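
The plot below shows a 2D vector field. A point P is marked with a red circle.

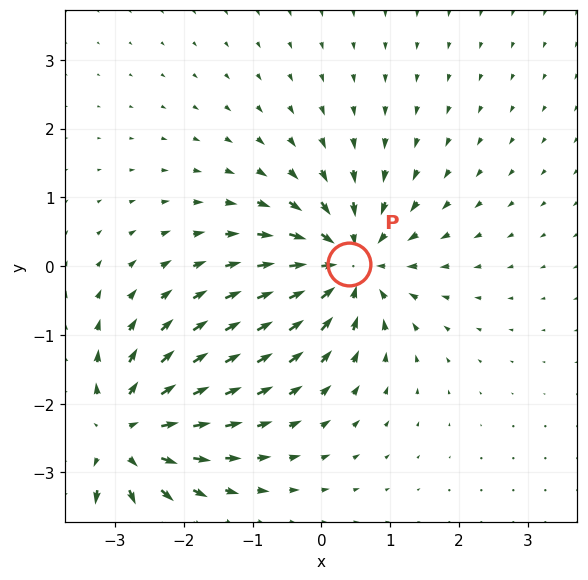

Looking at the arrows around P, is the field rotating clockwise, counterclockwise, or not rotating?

not rotating

Near P at (0.4, 0.0) the arrows show no circulation. The curl there is ≈0.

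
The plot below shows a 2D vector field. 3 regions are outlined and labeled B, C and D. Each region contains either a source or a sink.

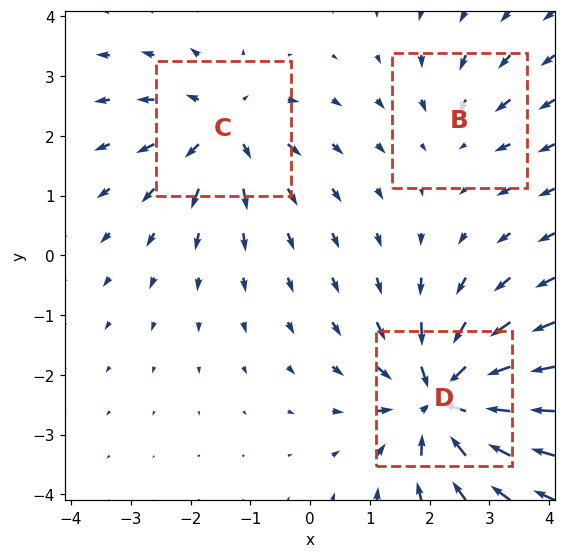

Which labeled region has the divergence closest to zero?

B

Divergence at each region's feature centre — B: about -2, C: about +4, D: about -6. Region B is closest to zero.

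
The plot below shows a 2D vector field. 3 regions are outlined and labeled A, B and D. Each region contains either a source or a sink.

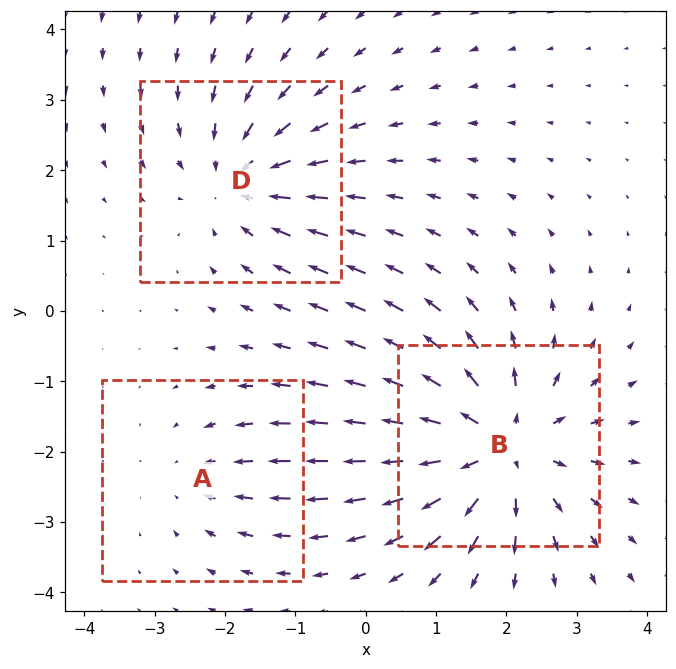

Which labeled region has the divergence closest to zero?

Divergence at each region's feature centre — A: about -2, B: about +4, D: about -3. Region A is closest to zero.

A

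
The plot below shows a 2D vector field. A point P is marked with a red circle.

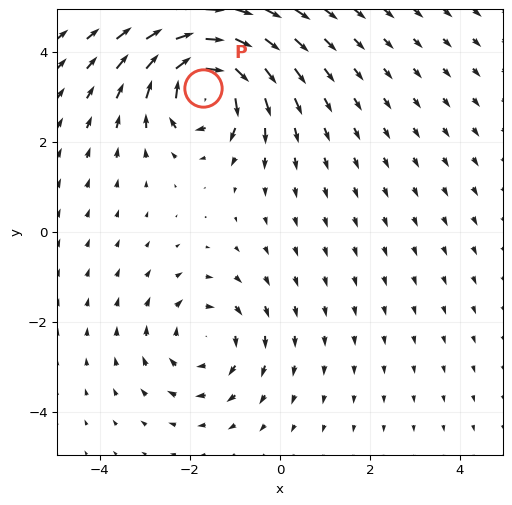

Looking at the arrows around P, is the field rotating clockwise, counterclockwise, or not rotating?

Near P at (-1.7, 3.2) the arrows circulate clockwise. The curl (z-component) there is about -7; negative curl means clockwise rotation.

clockwise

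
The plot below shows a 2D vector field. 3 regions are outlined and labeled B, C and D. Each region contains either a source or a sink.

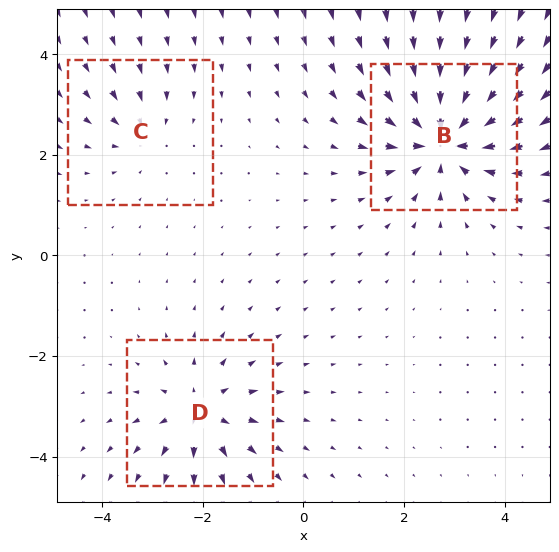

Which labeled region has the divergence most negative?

B

Divergence at each region's feature centre — B: about -6, C: about -2, D: about +4. Region B is most negative.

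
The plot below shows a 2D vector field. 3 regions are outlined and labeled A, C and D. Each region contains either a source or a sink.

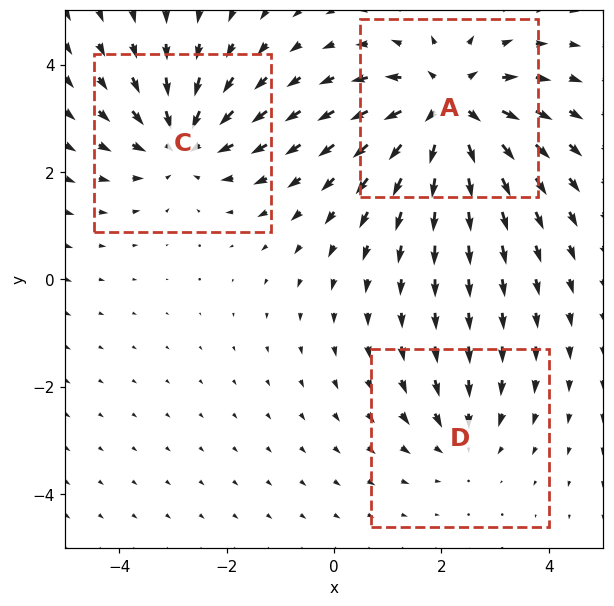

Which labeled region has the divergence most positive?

Divergence at each region's feature centre — A: about +5, C: about -3, D: about -2. Region A is most positive.

A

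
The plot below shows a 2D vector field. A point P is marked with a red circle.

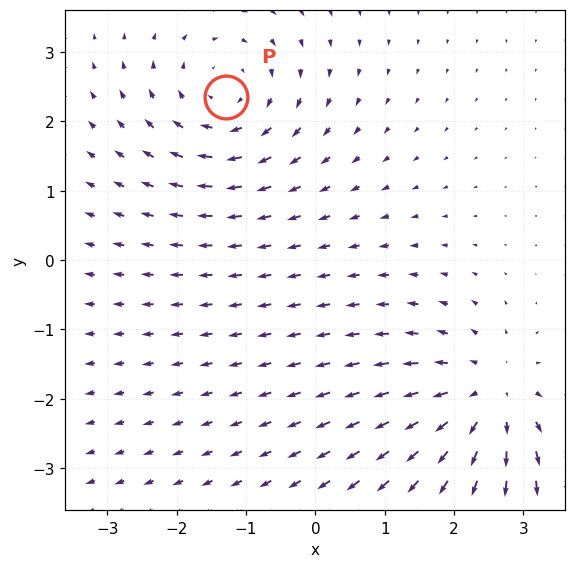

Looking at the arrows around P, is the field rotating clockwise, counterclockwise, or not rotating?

Near P at (-1.3, 2.4) the arrows circulate clockwise. The curl (z-component) there is about -4; negative curl means clockwise rotation.

clockwise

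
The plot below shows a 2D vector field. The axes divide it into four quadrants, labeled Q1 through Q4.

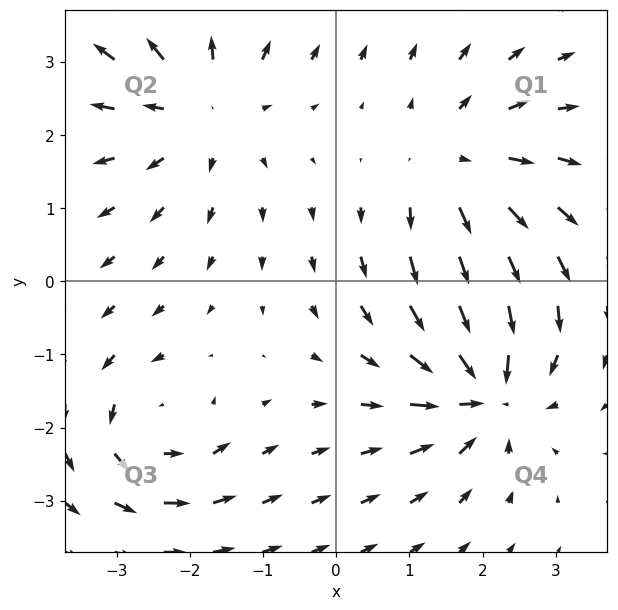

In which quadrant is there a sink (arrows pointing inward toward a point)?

Q4

The sink sits at approximately (2.0, -1.5), which lies in quadrant Q4. The divergence there is about -6, negative as expected for a sink.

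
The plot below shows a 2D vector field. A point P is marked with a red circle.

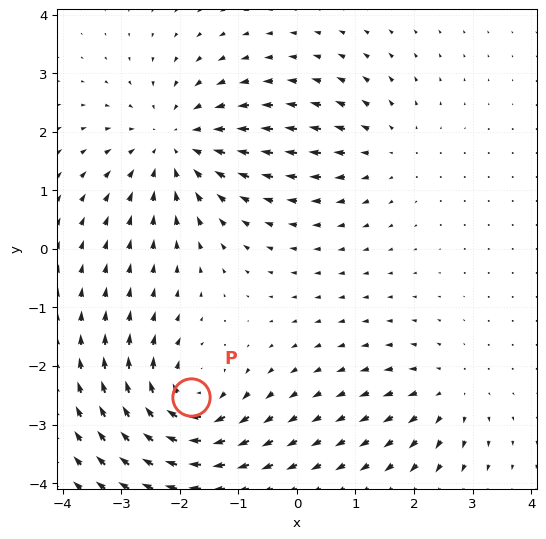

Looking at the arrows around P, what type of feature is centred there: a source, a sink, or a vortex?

vortex

At P (-1.8, -2.5) the arrows circulate clockwise. Divergence ≈0, curl about -6 — near-zero divergence with nonzero curl is a vortex.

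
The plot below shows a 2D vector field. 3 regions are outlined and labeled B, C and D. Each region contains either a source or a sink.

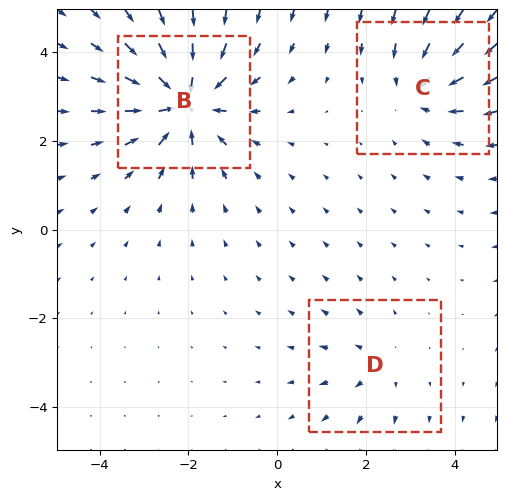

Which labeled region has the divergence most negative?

Divergence at each region's feature centre — B: about -5, C: about -3, D: about +2. Region B is most negative.

B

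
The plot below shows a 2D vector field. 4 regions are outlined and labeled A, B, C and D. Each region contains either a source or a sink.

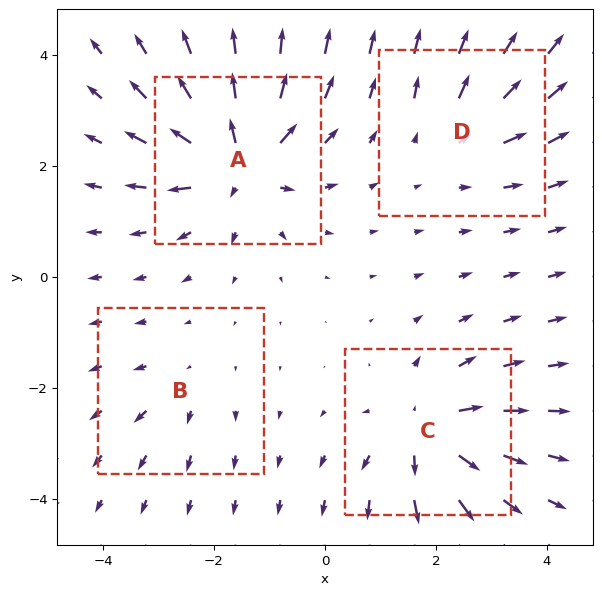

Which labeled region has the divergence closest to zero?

Divergence at each region's feature centre — A: about +8, B: about +2, C: about +6, D: about +4. Region B is closest to zero.

B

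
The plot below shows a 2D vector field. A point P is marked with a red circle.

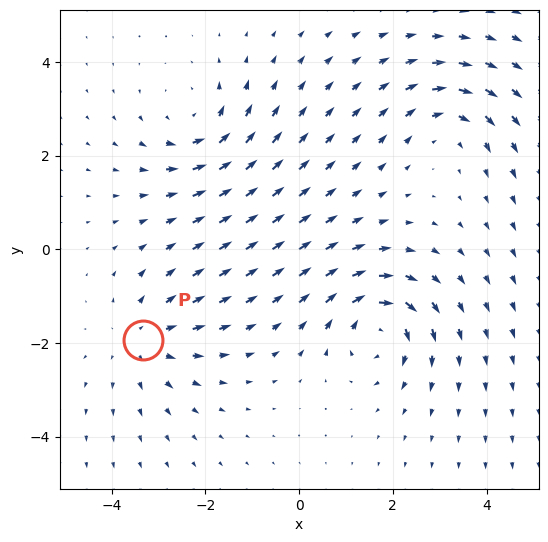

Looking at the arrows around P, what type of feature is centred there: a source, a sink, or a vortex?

At P (-3.3, -1.9) the arrows spread outward. Divergence about +4, curl ≈0 — positive divergence with near-zero curl is a source.

source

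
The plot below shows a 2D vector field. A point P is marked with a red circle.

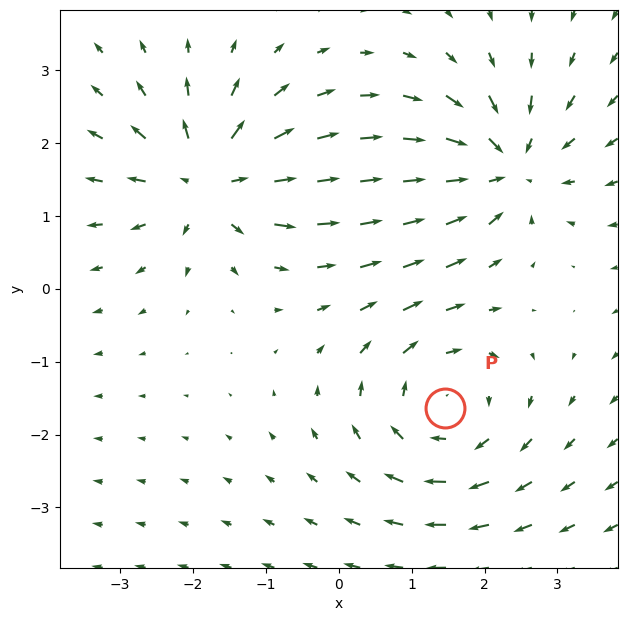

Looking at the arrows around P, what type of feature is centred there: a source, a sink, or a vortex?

vortex

At P (1.5, -1.6) the arrows circulate clockwise. Divergence ≈0, curl about -3 — near-zero divergence with nonzero curl is a vortex.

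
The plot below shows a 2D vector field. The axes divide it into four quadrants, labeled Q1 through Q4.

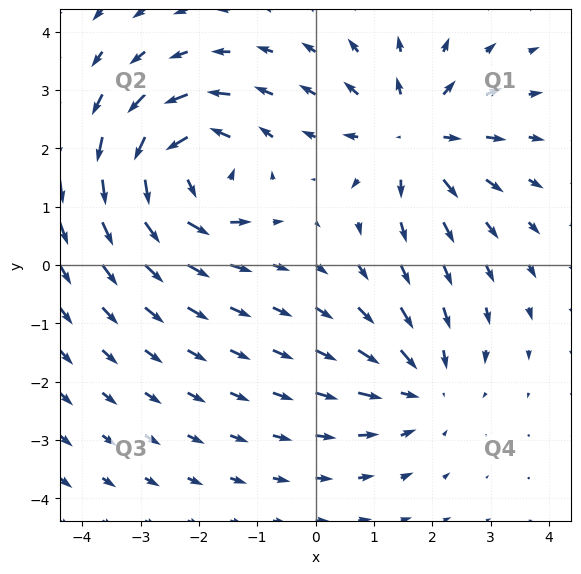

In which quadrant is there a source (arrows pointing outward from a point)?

The source sits at approximately (1.7, 2.2), which lies in quadrant Q1. The divergence there is about +4, positive as expected for a source.

Q1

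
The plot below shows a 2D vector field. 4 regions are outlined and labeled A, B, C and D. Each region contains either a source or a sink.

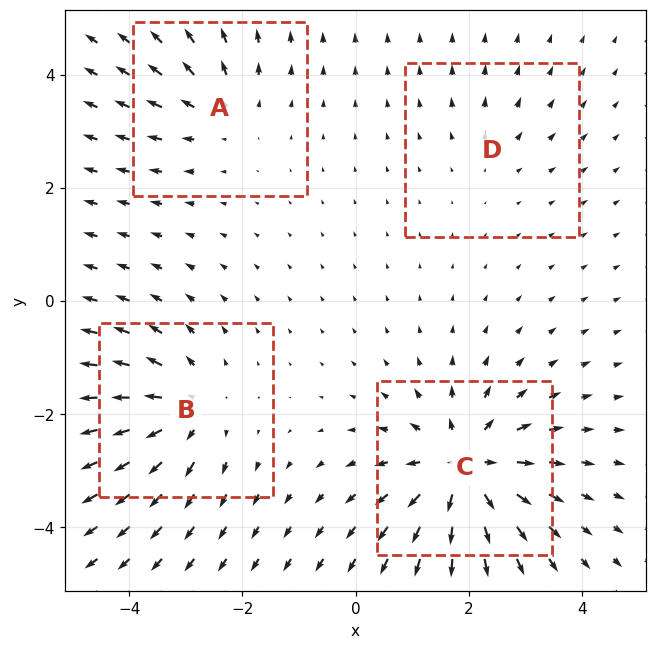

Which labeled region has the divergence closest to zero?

D

Divergence at each region's feature centre — A: about +4, B: about +5, C: about +8, D: about +2. Region D is closest to zero.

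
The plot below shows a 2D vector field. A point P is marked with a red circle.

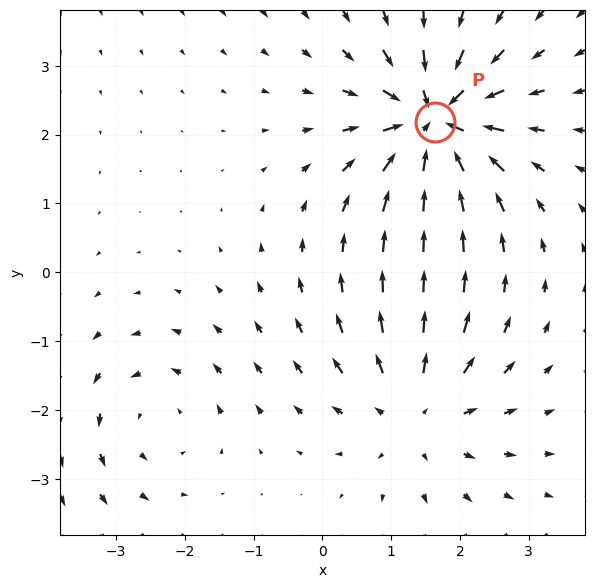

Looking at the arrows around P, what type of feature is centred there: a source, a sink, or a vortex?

sink

At P (1.6, 2.2) the arrows converge inward. Divergence about -7, curl ≈0 — negative divergence with near-zero curl is a sink.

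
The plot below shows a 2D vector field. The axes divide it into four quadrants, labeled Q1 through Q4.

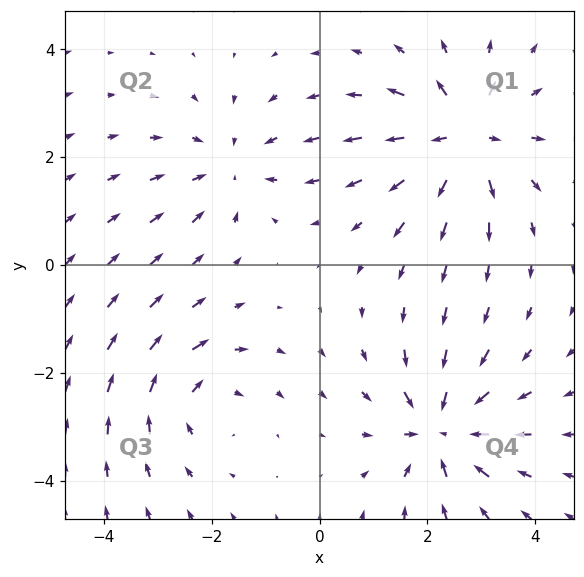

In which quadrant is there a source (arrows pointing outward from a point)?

The source sits at approximately (2.7, 2.4), which lies in quadrant Q1. The divergence there is about +5, positive as expected for a source.

Q1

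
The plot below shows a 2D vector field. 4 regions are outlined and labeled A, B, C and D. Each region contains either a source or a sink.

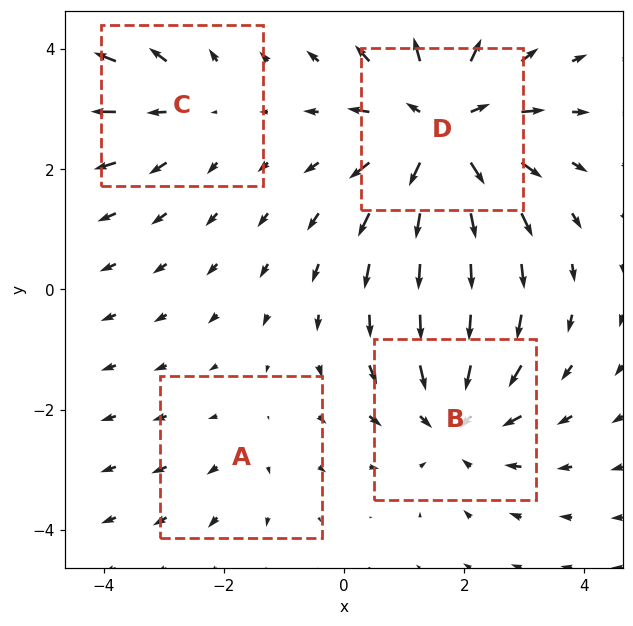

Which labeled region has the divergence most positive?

Divergence at each region's feature centre — A: about +2, B: about -4, C: about +3, D: about +6. Region D is most positive.

D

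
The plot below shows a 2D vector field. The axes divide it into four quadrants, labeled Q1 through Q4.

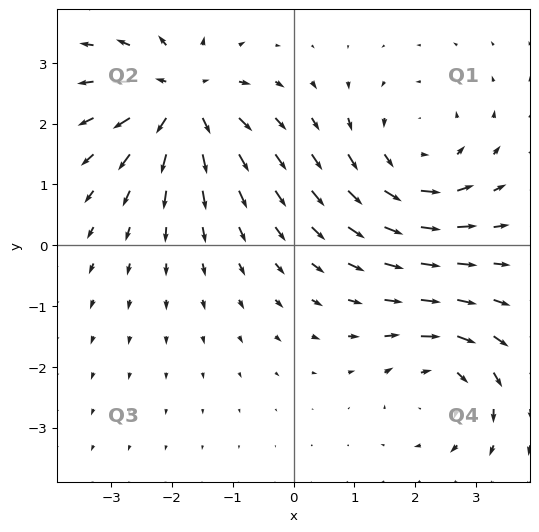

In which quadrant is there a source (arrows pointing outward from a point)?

The source sits at approximately (-1.8, 2.4), which lies in quadrant Q2. The divergence there is about +6, positive as expected for a source.

Q2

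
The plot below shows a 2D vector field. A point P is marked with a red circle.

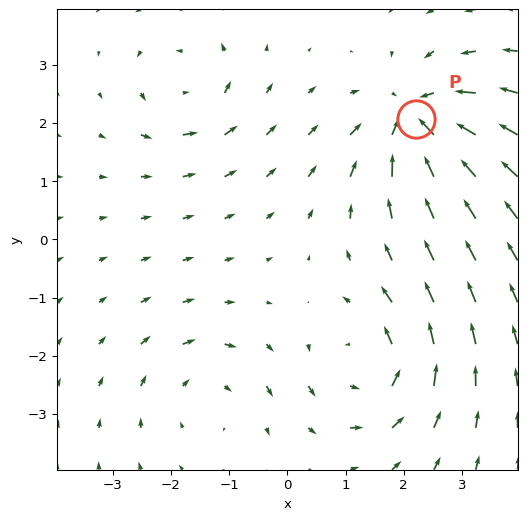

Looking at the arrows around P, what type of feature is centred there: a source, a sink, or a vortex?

At P (2.2, 2.1) the arrows converge inward. Divergence about -6, curl ≈0 — negative divergence with near-zero curl is a sink.

sink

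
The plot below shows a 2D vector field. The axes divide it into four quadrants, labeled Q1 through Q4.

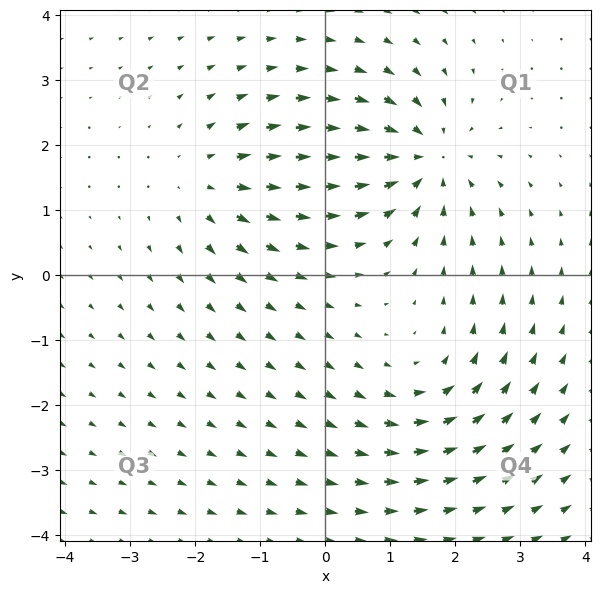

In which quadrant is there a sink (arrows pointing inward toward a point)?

The sink sits at approximately (1.5, 1.8), which lies in quadrant Q1. The divergence there is about -5, negative as expected for a sink.

Q1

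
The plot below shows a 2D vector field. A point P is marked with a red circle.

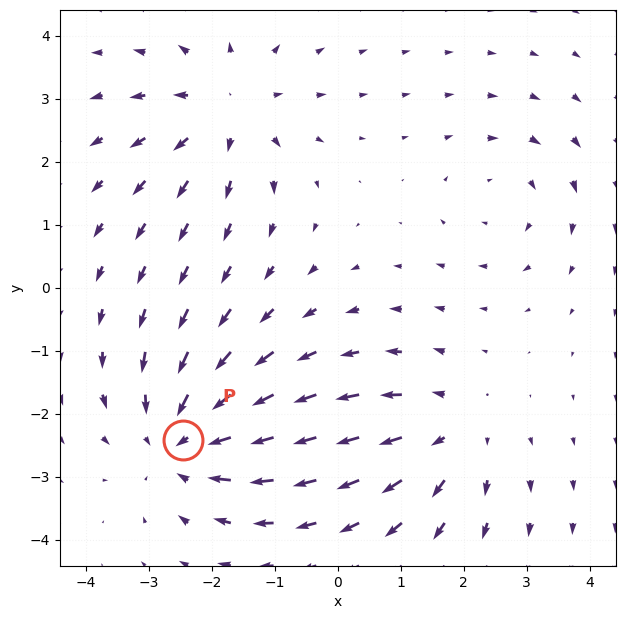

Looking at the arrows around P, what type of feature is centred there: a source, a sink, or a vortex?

At P (-2.5, -2.4) the arrows converge inward. Divergence about -4, curl ≈0 — negative divergence with near-zero curl is a sink.

sink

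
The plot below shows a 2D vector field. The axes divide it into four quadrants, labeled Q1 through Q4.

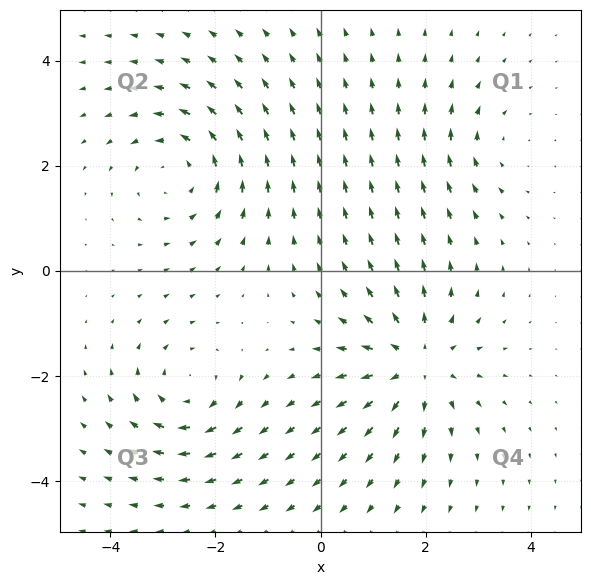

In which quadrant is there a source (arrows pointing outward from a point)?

Q4

The source sits at approximately (1.8, -1.8), which lies in quadrant Q4. The divergence there is about +4, positive as expected for a source.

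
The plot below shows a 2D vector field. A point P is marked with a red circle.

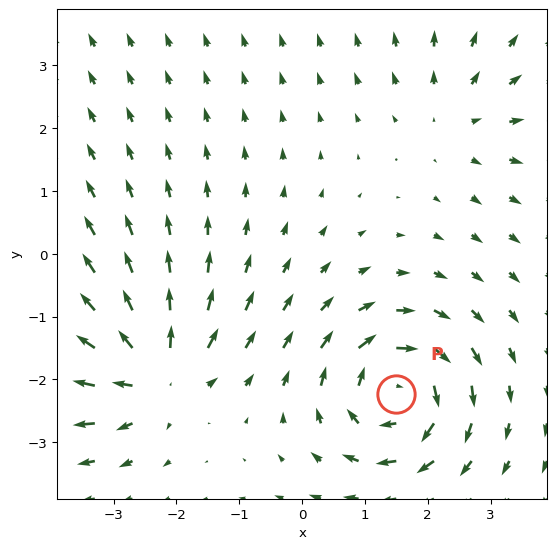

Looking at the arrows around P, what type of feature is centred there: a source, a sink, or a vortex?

At P (1.5, -2.2) the arrows circulate clockwise. Divergence ≈0, curl about -7 — near-zero divergence with nonzero curl is a vortex.

vortex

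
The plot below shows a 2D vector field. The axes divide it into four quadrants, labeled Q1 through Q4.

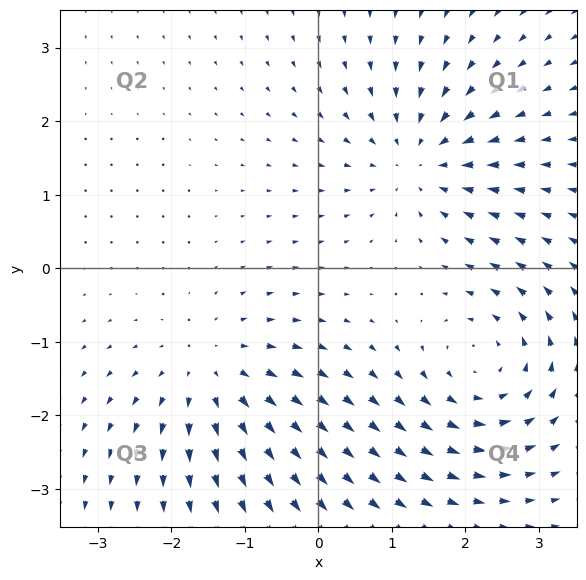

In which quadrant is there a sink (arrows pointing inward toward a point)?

The sink sits at approximately (1.4, 1.5), which lies in quadrant Q1. The divergence there is about -4, negative as expected for a sink.

Q1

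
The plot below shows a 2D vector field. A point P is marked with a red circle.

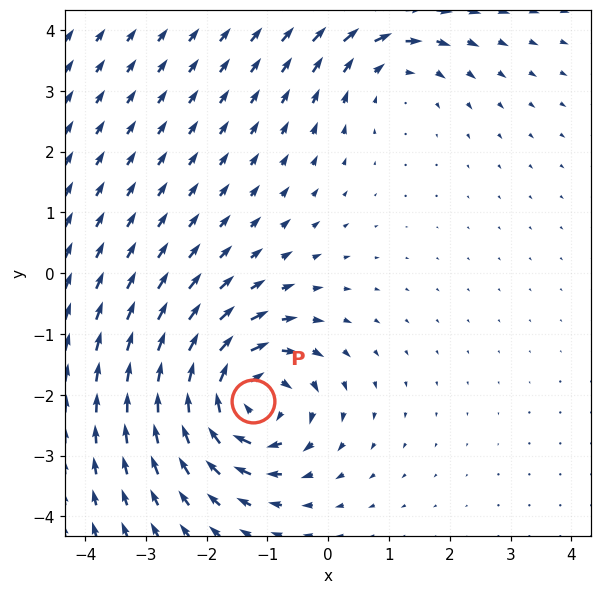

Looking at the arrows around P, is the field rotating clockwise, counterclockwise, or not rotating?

Near P at (-1.2, -2.1) the arrows circulate clockwise. The curl (z-component) there is about -7; negative curl means clockwise rotation.

clockwise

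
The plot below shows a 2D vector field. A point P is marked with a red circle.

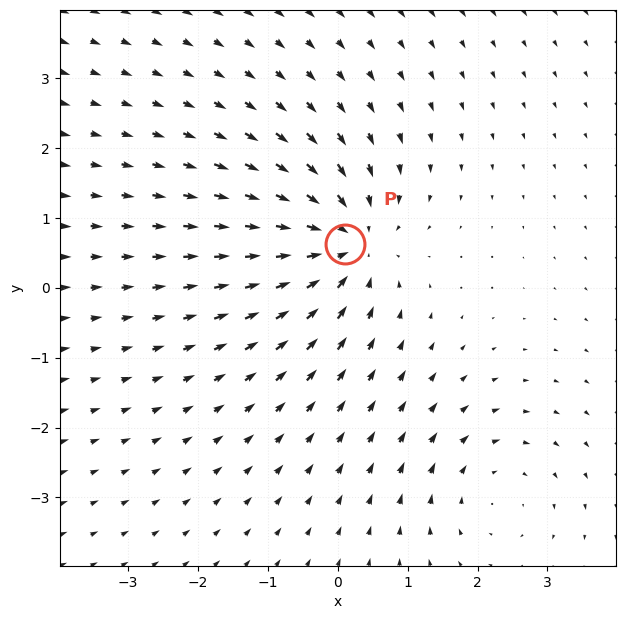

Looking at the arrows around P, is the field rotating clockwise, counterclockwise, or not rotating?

Near P at (0.1, 0.6) the arrows show no circulation. The curl there is ≈0.

not rotating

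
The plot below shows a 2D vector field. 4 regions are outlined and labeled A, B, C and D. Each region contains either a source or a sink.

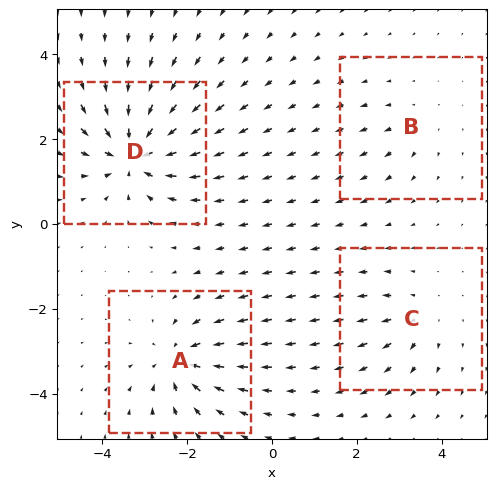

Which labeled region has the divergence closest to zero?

B

Divergence at each region's feature centre — A: about -6, B: about +3, C: about +4, D: about -9. Region B is closest to zero.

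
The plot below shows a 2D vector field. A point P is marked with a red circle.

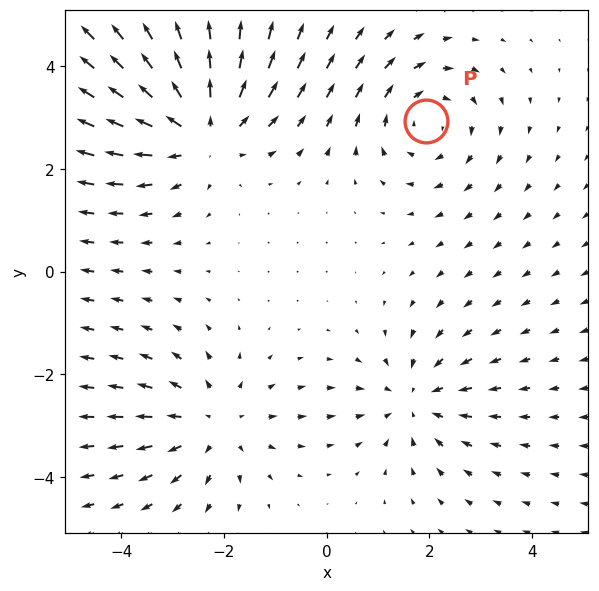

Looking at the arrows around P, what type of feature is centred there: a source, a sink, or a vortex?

vortex

At P (1.9, 2.9) the arrows circulate clockwise. Divergence ≈0, curl about -3 — near-zero divergence with nonzero curl is a vortex.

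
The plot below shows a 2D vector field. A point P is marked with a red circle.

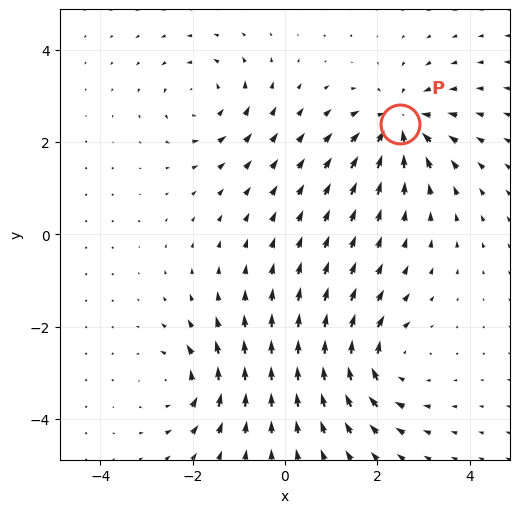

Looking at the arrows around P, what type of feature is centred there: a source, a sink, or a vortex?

sink

At P (2.5, 2.4) the arrows converge inward. Divergence about -6, curl ≈0 — negative divergence with near-zero curl is a sink.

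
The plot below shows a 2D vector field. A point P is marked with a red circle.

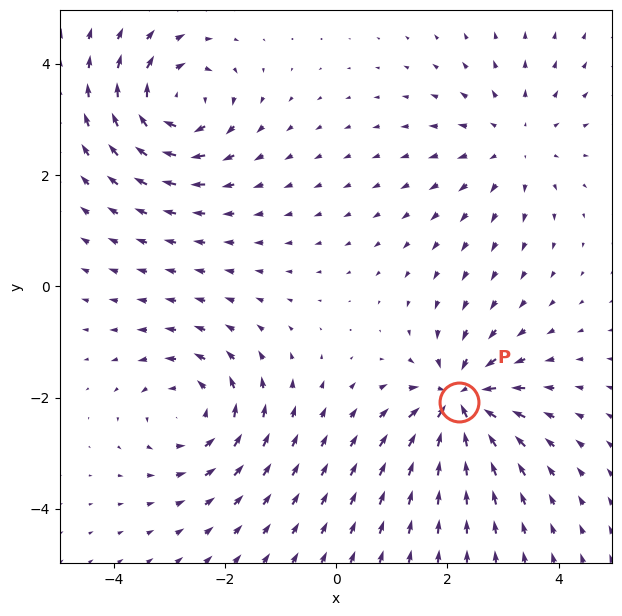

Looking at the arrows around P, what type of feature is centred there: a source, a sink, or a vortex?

At P (2.2, -2.1) the arrows converge inward. Divergence about -7, curl ≈0 — negative divergence with near-zero curl is a sink.

sink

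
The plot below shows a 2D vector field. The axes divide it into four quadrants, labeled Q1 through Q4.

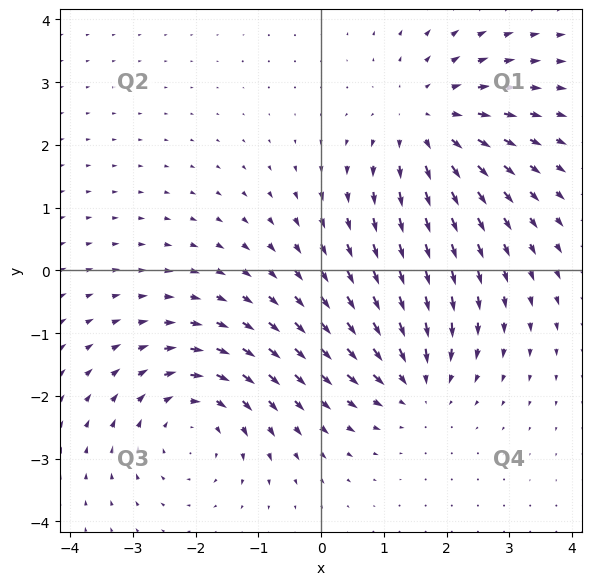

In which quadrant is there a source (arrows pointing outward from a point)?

The source sits at approximately (1.7, 2.4), which lies in quadrant Q1. The divergence there is about +4, positive as expected for a source.

Q1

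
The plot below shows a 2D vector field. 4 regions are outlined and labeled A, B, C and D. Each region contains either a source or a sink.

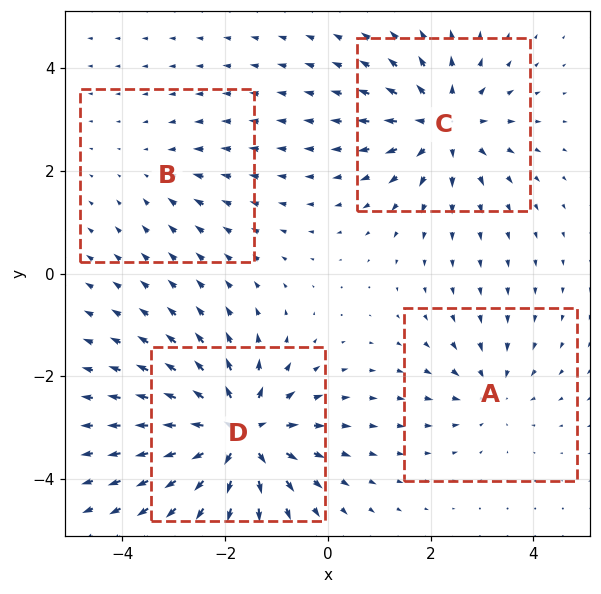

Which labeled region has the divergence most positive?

Divergence at each region's feature centre — A: about -3, B: about -2, C: about +5, D: about +8. Region D is most positive.

D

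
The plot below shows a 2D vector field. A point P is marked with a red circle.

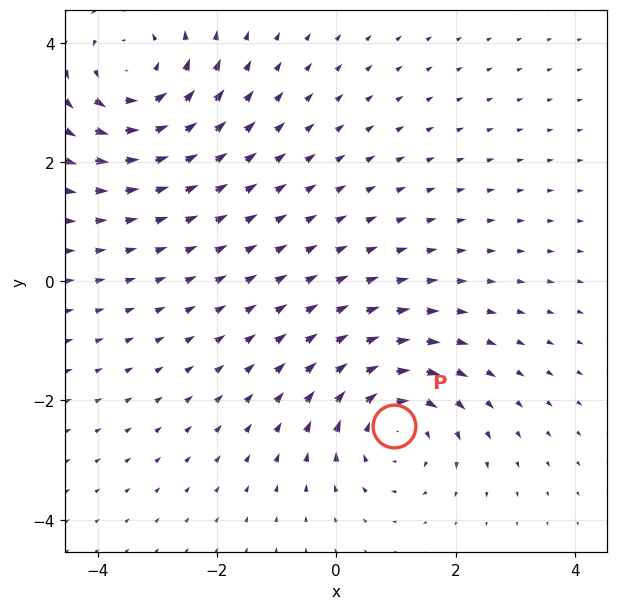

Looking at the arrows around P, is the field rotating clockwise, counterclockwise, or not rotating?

clockwise

Near P at (1.0, -2.4) the arrows circulate clockwise. The curl (z-component) there is about -4; negative curl means clockwise rotation.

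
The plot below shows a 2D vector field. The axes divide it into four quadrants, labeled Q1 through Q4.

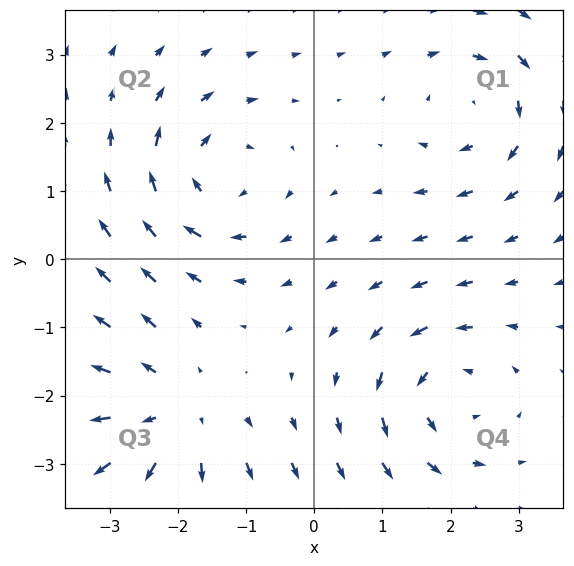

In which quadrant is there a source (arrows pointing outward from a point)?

Q3

The source sits at approximately (-2.1, -2.3), which lies in quadrant Q3. The divergence there is about +3, positive as expected for a source.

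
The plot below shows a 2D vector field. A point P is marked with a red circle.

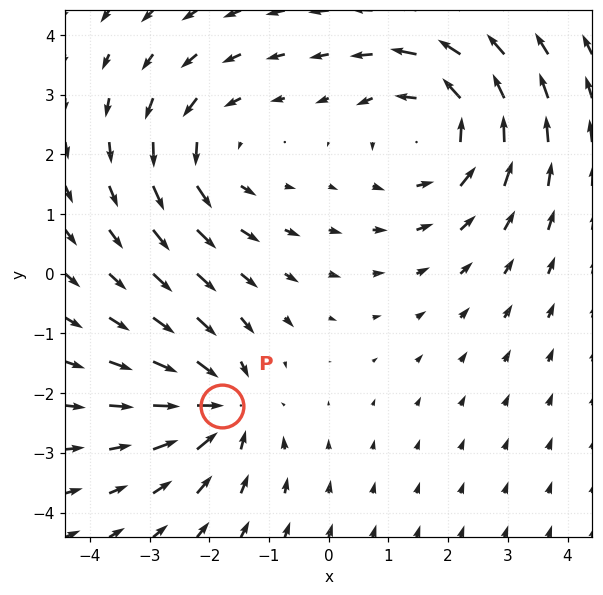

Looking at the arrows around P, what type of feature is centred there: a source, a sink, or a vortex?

At P (-1.8, -2.2) the arrows converge inward. Divergence about -4, curl ≈0 — negative divergence with near-zero curl is a sink.

sink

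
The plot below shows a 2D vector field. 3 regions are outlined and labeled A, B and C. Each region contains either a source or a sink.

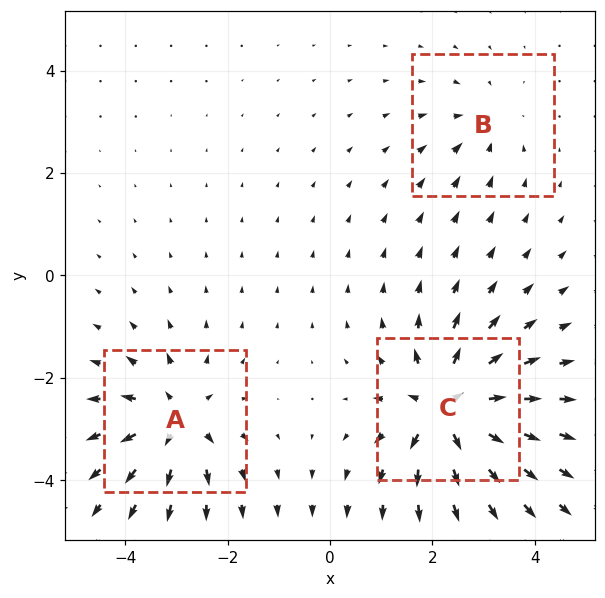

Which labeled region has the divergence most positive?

C

Divergence at each region's feature centre — A: about +4, B: about -2, C: about +6. Region C is most positive.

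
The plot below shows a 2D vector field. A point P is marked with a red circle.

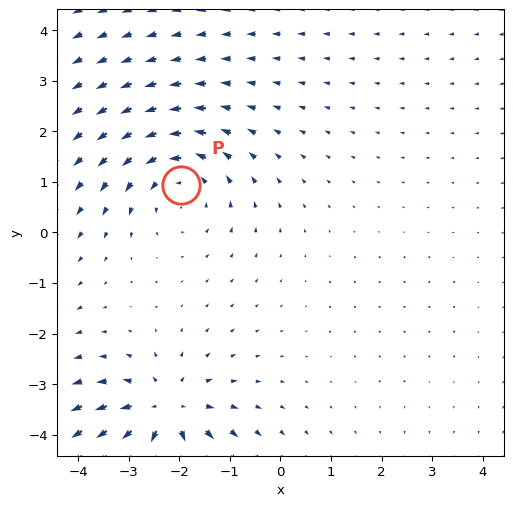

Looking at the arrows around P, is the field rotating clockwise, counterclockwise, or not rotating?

counterclockwise

Near P at (-2.0, 0.9) the arrows circulate counterclockwise. The curl (z-component) there is about +3; positive curl means counterclockwise rotation.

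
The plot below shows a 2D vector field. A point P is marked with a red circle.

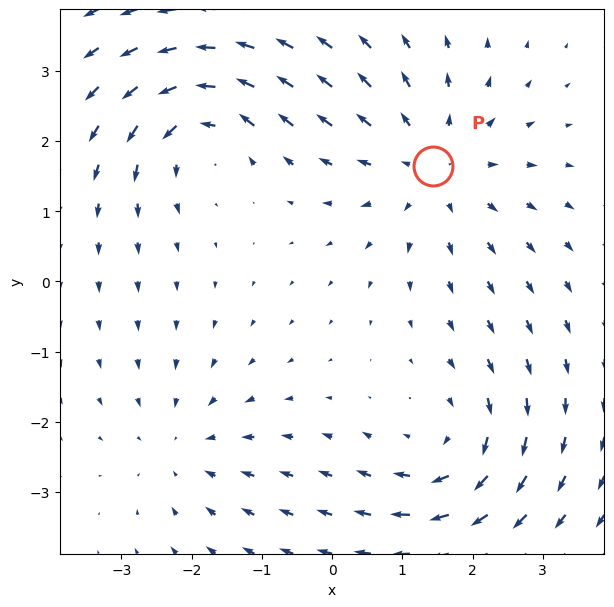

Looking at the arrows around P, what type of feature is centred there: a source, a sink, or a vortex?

source

At P (1.4, 1.6) the arrows spread outward. Divergence about +4, curl ≈0 — positive divergence with near-zero curl is a source.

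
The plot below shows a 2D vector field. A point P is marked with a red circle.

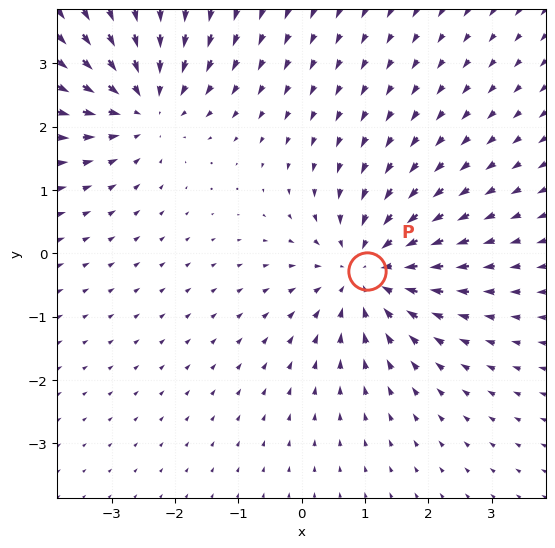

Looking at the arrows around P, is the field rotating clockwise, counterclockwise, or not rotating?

Near P at (1.0, -0.3) the arrows show no circulation. The curl there is ≈0.

not rotating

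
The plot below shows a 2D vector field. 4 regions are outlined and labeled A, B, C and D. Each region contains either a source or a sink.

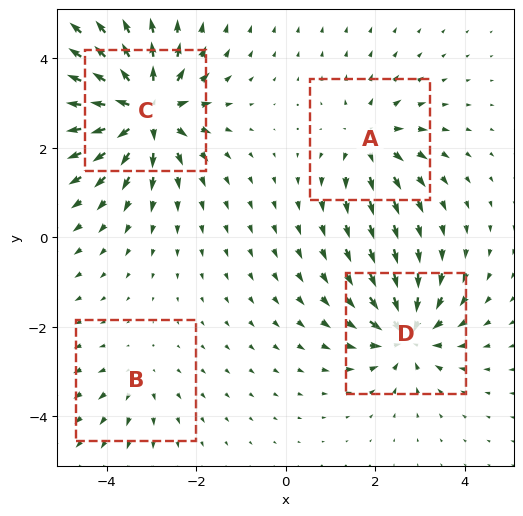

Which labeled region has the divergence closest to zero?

B

Divergence at each region's feature centre — A: about +4, B: about +2, C: about +8, D: about -6. Region B is closest to zero.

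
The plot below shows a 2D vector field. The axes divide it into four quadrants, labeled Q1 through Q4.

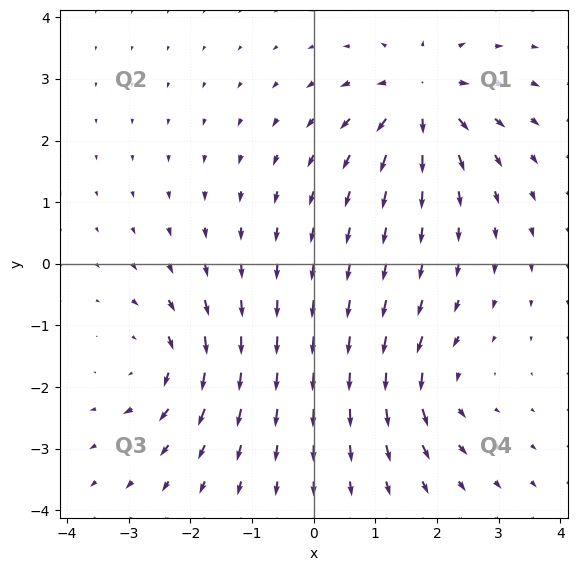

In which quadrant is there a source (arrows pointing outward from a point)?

Q1

The source sits at approximately (1.7, 2.7), which lies in quadrant Q1. The divergence there is about +6, positive as expected for a source.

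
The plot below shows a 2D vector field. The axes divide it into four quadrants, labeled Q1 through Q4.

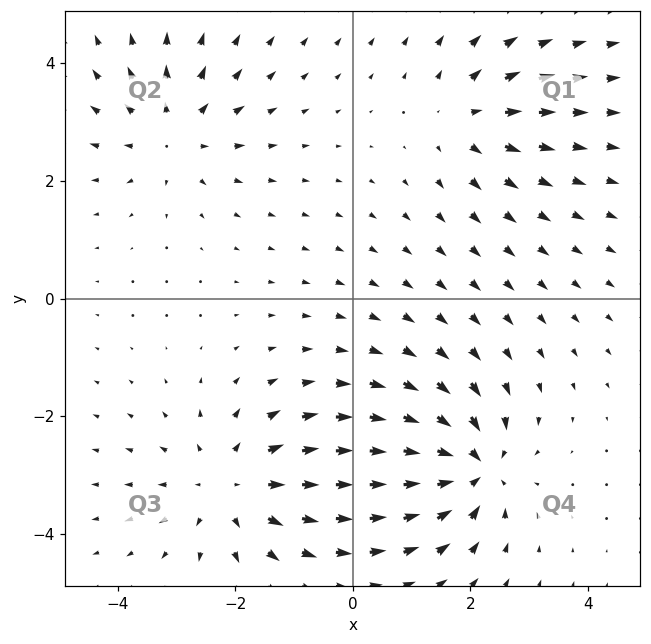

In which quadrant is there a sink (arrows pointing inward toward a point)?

The sink sits at approximately (2.0, -2.9), which lies in quadrant Q4. The divergence there is about -7, negative as expected for a sink.

Q4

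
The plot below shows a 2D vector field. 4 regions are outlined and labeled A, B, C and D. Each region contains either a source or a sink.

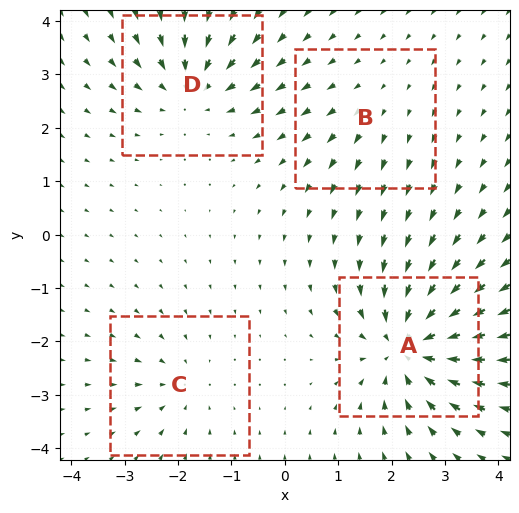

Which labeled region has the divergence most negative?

Divergence at each region's feature centre — A: about -8, B: about +2, C: about -3, D: about -5. Region A is most negative.

A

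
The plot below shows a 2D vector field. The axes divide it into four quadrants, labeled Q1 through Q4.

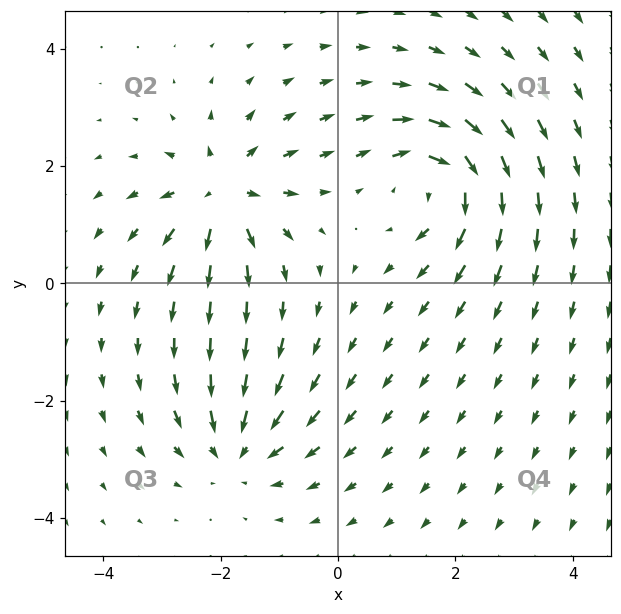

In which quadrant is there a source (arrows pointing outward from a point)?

Q2

The source sits at approximately (-2.0, 1.5), which lies in quadrant Q2. The divergence there is about +5, positive as expected for a source.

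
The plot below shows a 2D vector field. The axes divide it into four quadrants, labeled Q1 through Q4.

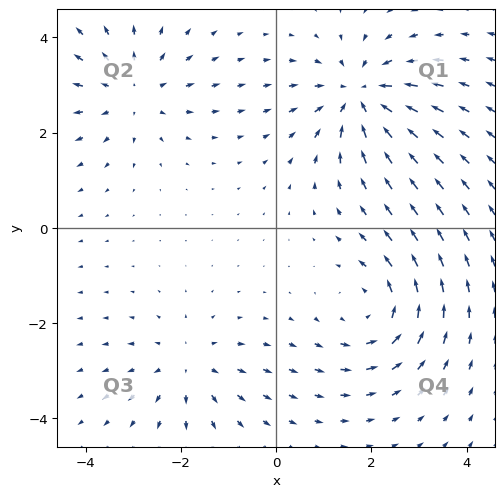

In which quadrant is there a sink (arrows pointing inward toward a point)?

The sink sits at approximately (1.8, 2.8), which lies in quadrant Q1. The divergence there is about -5, negative as expected for a sink.

Q1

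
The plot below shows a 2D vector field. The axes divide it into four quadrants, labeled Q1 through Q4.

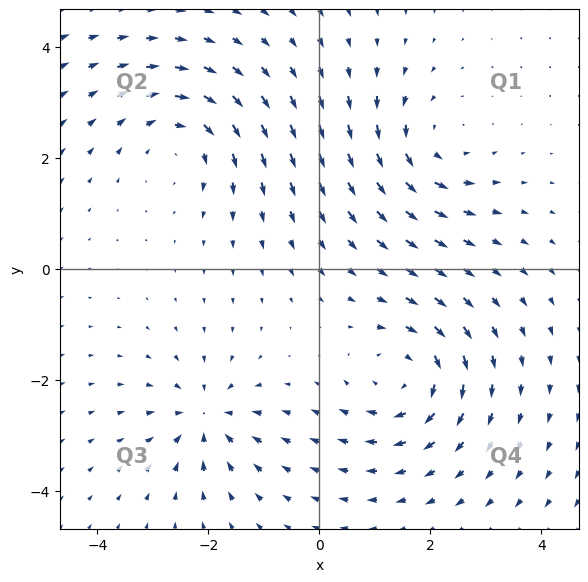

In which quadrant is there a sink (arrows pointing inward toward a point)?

The sink sits at approximately (-2.0, -2.7), which lies in quadrant Q3. The divergence there is about -5, negative as expected for a sink.

Q3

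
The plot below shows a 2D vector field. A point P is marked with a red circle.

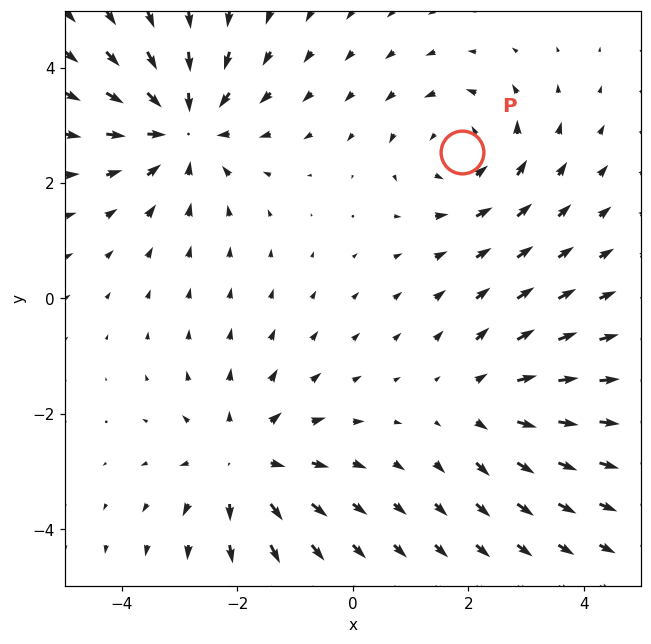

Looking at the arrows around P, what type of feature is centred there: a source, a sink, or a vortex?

At P (1.9, 2.5) the arrows circulate counterclockwise. Divergence ≈0, curl about +4 — near-zero divergence with nonzero curl is a vortex.

vortex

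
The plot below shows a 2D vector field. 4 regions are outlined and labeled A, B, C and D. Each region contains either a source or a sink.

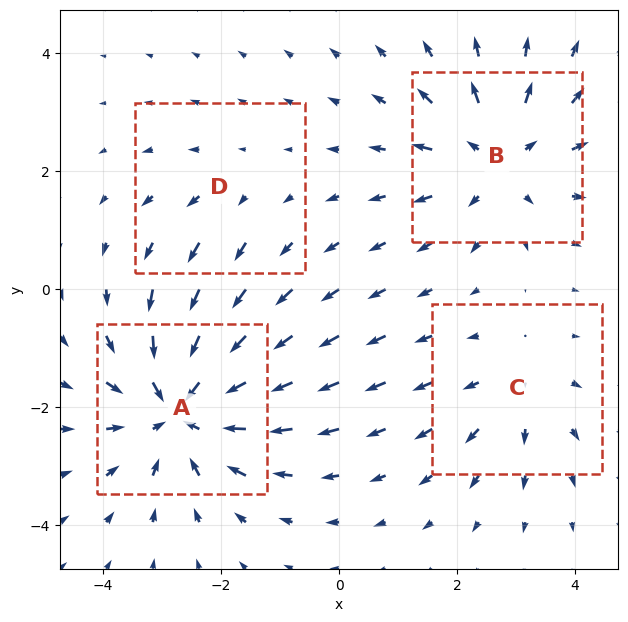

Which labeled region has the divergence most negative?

Divergence at each region's feature centre — A: about -6, B: about +5, C: about +3, D: about +2. Region A is most negative.

A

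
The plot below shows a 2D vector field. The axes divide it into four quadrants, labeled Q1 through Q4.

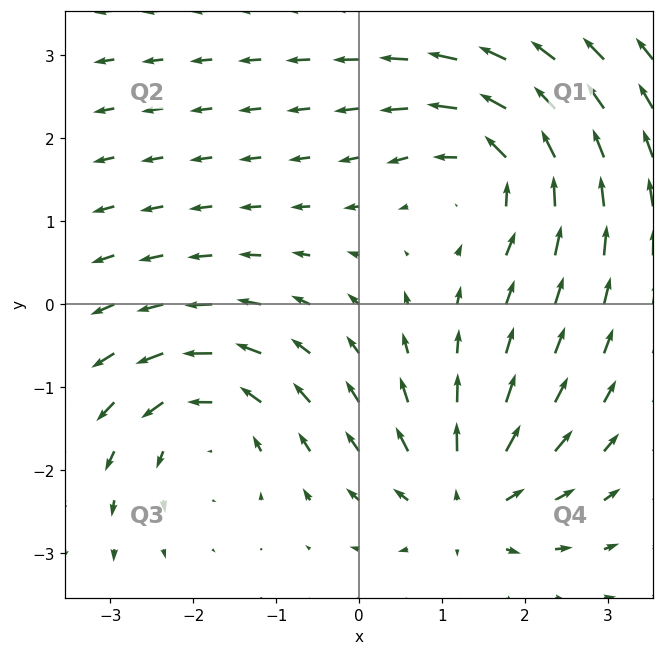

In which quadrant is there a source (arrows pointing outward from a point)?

Q4

The source sits at approximately (1.3, -2.4), which lies in quadrant Q4. The divergence there is about +5, positive as expected for a source.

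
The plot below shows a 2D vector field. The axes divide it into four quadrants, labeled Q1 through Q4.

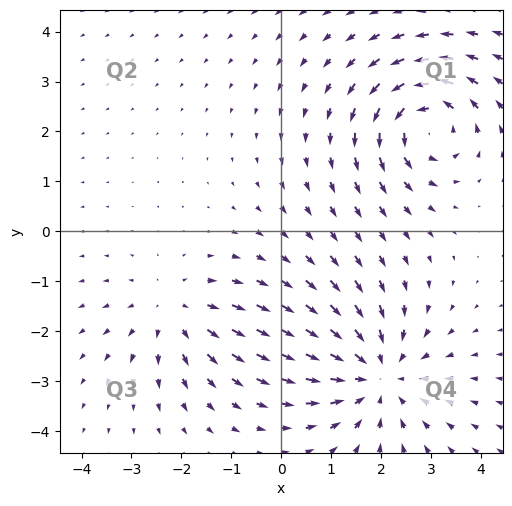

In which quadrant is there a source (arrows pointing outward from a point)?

The source sits at approximately (-2.1, -1.6), which lies in quadrant Q3. The divergence there is about +3, positive as expected for a source.

Q3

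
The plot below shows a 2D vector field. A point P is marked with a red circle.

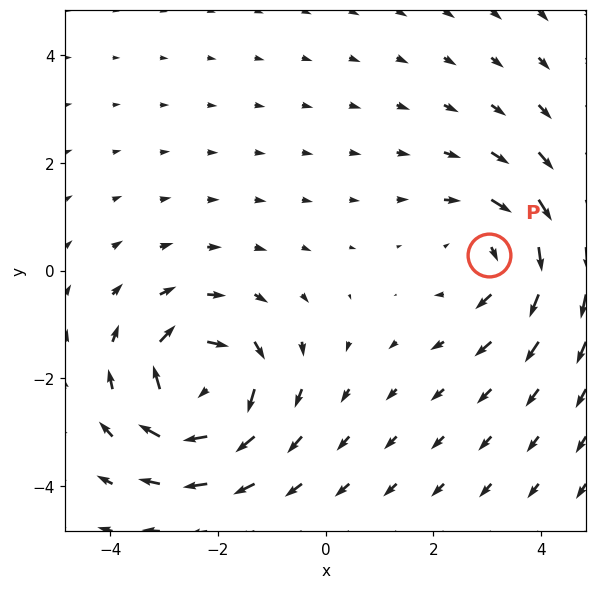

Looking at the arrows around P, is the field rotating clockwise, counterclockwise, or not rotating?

clockwise

Near P at (3.0, 0.3) the arrows circulate clockwise. The curl (z-component) there is about -3; negative curl means clockwise rotation.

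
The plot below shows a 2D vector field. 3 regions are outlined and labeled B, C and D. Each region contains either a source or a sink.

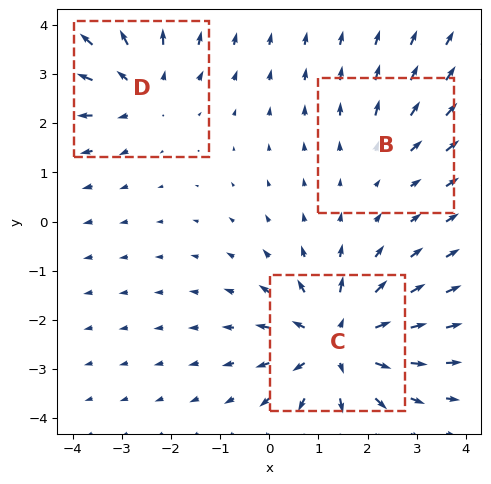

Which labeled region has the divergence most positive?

C

Divergence at each region's feature centre — B: about +2, C: about +5, D: about +3. Region C is most positive.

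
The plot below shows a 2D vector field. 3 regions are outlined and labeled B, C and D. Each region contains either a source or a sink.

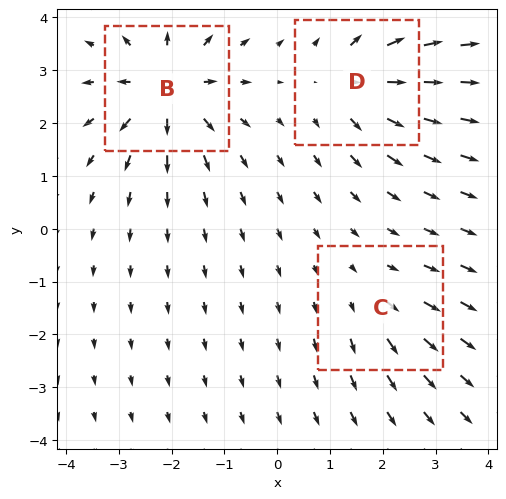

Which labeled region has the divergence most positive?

B

Divergence at each region's feature centre — B: about +6, C: about +2, D: about +4. Region B is most positive.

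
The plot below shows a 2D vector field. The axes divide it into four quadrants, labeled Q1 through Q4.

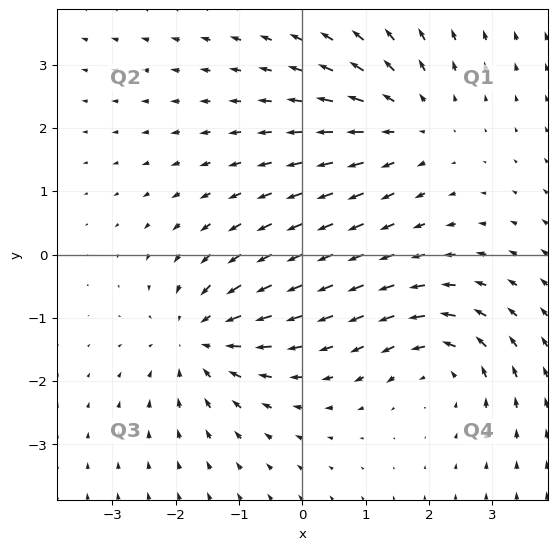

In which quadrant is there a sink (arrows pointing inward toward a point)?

The sink sits at approximately (-1.6, -1.3), which lies in quadrant Q3. The divergence there is about -4, negative as expected for a sink.

Q3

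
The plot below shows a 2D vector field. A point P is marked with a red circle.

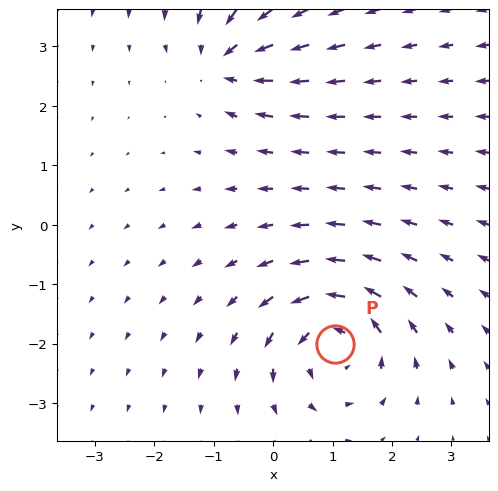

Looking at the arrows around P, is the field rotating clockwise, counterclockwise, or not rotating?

counterclockwise

Near P at (1.0, -2.0) the arrows circulate counterclockwise. The curl (z-component) there is about +6; positive curl means counterclockwise rotation.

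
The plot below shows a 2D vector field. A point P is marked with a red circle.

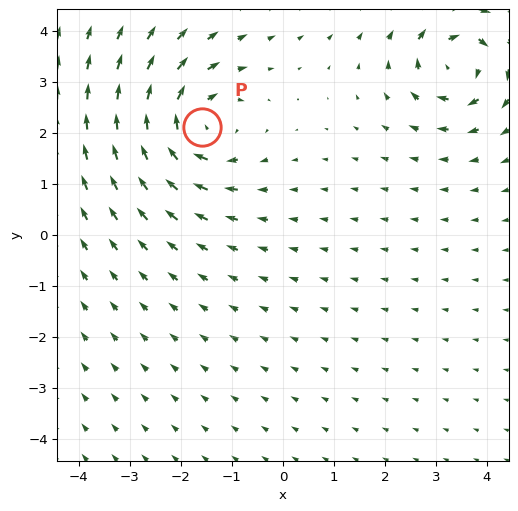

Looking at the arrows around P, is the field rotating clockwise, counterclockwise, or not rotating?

Near P at (-1.6, 2.1) the arrows circulate clockwise. The curl (z-component) there is about -4; negative curl means clockwise rotation.

clockwise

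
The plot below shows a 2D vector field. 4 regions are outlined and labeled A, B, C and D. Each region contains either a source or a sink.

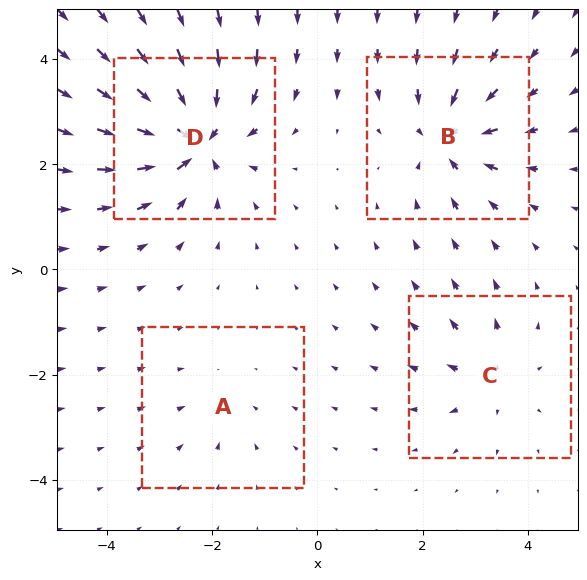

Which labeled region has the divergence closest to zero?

Divergence at each region's feature centre — A: about -2, B: about -6, C: about +4, D: about -8. Region A is closest to zero.

A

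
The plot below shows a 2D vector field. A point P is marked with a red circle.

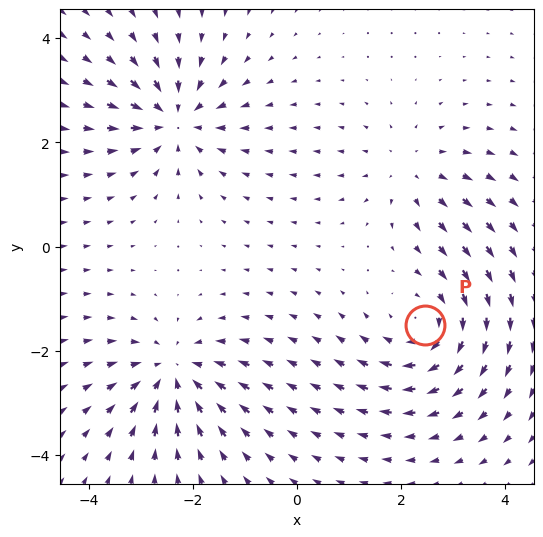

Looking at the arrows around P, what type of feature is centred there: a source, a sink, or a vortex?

At P (2.5, -1.5) the arrows circulate clockwise. Divergence ≈0, curl about -4 — near-zero divergence with nonzero curl is a vortex.

vortex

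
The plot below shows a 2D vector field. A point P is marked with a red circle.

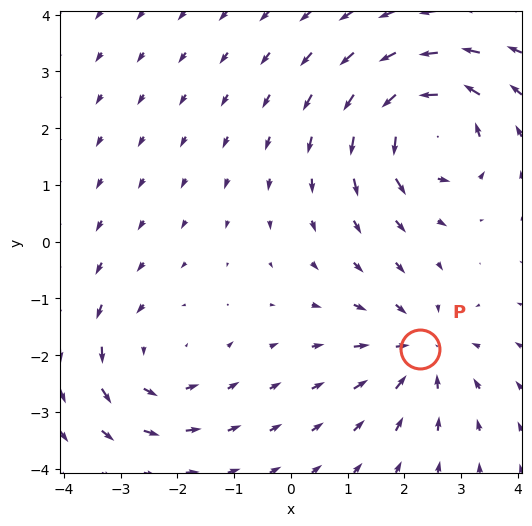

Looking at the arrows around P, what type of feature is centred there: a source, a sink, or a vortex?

sink

At P (2.3, -1.9) the arrows converge inward. Divergence about -4, curl ≈0 — negative divergence with near-zero curl is a sink.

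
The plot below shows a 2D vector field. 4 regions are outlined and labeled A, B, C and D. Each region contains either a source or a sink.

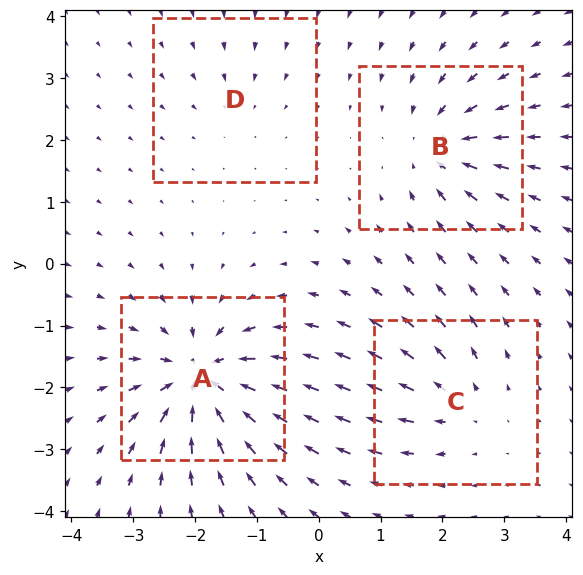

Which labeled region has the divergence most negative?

A

Divergence at each region's feature centre — A: about -9, B: about -6, C: about +4, D: about -2. Region A is most negative.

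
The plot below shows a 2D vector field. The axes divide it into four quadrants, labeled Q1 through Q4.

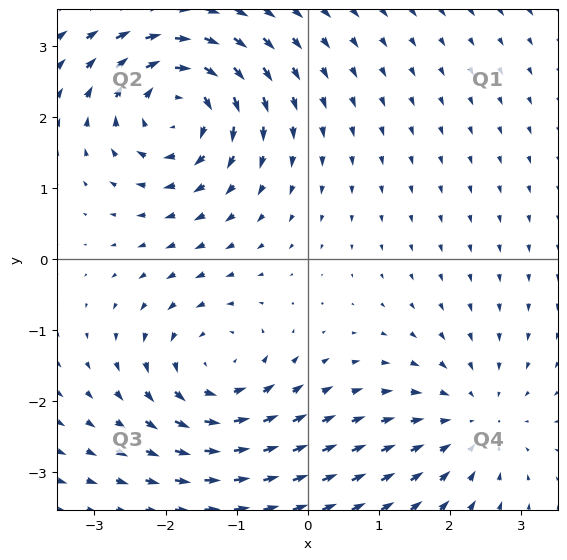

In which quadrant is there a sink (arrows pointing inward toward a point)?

Q4

The sink sits at approximately (2.3, -2.3), which lies in quadrant Q4. The divergence there is about -3, negative as expected for a sink.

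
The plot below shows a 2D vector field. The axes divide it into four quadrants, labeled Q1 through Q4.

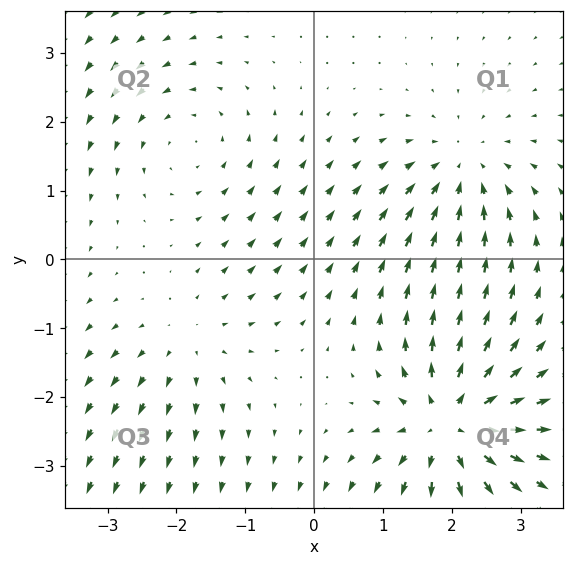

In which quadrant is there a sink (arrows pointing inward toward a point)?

The sink sits at approximately (2.2, 1.3), which lies in quadrant Q1. The divergence there is about -4, negative as expected for a sink.

Q1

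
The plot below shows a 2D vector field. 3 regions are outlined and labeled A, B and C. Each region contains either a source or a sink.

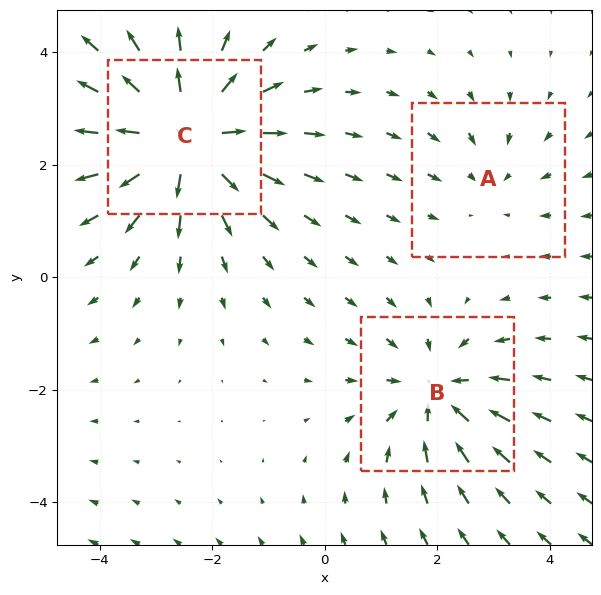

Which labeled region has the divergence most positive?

Divergence at each region's feature centre — A: about -2, B: about -3, C: about +5. Region C is most positive.

C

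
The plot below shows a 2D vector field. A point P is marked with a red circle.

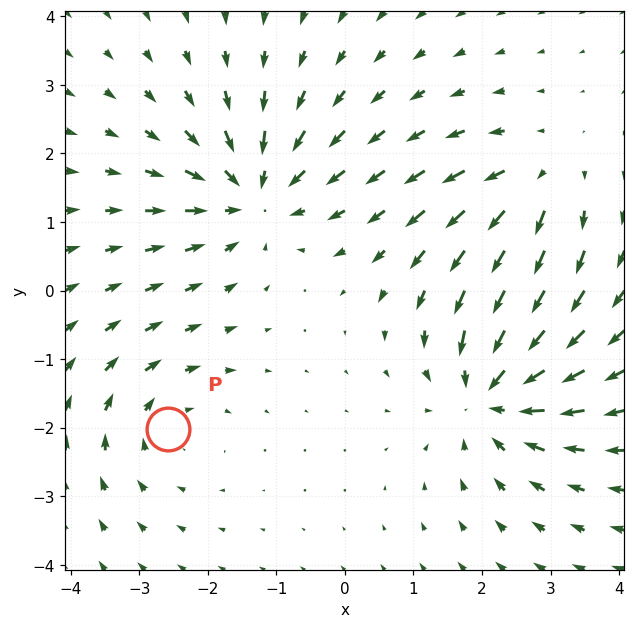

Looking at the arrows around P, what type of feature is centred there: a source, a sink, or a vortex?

vortex

At P (-2.6, -2.0) the arrows circulate clockwise. Divergence ≈0, curl about -3 — near-zero divergence with nonzero curl is a vortex.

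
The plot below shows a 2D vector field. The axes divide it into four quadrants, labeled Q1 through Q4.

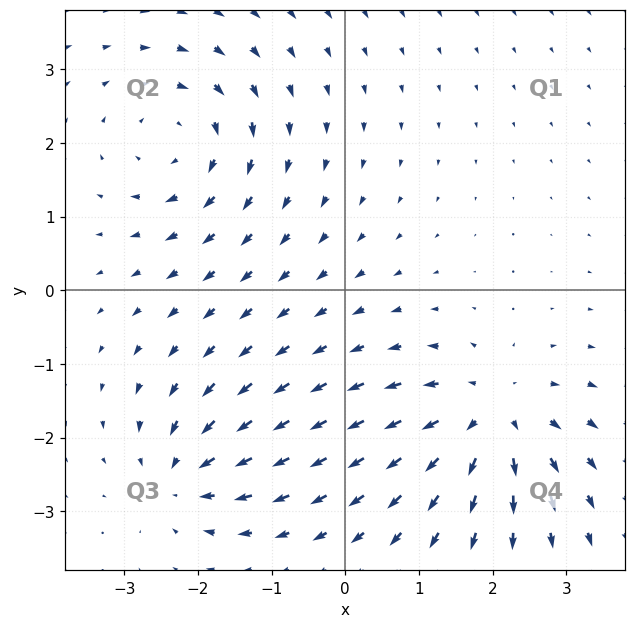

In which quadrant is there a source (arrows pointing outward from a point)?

Q4

The source sits at approximately (2.0, -1.7), which lies in quadrant Q4. The divergence there is about +6, positive as expected for a source.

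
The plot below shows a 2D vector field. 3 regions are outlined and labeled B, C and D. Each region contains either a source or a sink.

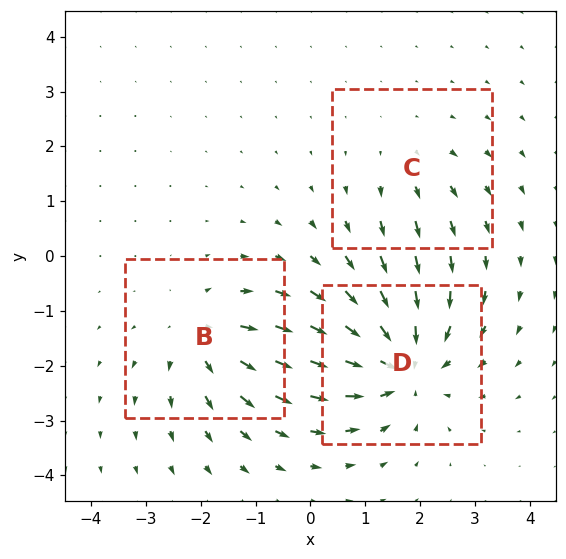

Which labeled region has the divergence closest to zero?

C

Divergence at each region's feature centre — B: about +4, C: about +2, D: about -5. Region C is closest to zero.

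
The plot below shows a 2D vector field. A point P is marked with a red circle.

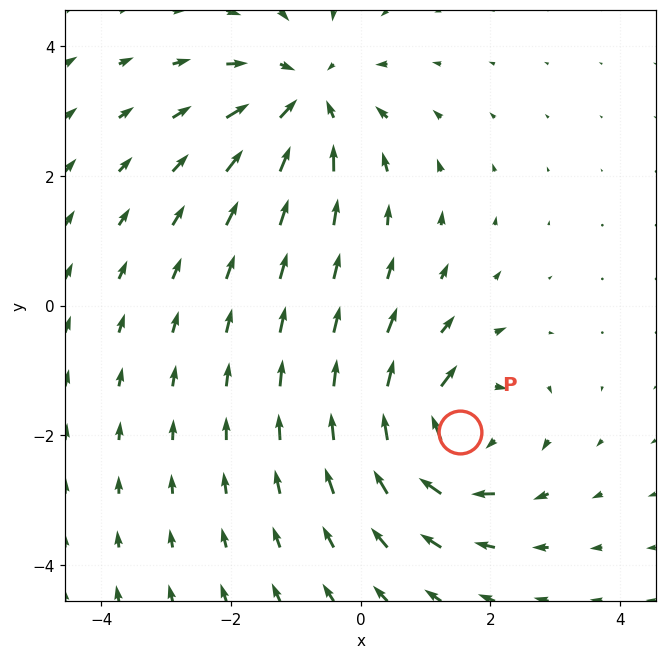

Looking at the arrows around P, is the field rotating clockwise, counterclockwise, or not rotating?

clockwise

Near P at (1.5, -1.9) the arrows circulate clockwise. The curl (z-component) there is about -5; negative curl means clockwise rotation.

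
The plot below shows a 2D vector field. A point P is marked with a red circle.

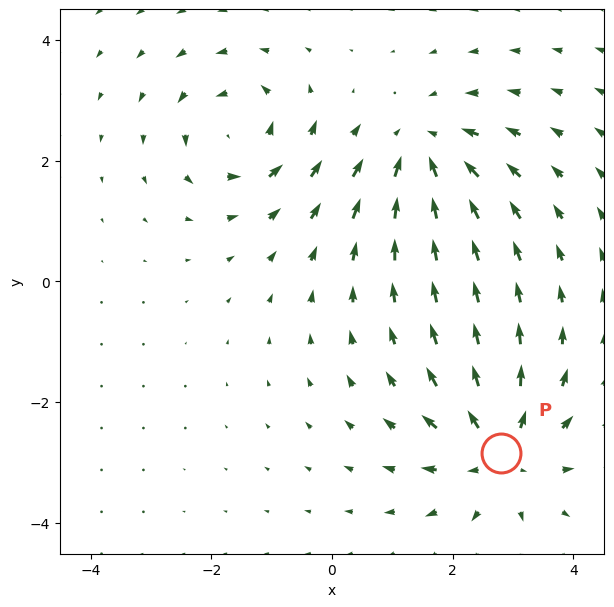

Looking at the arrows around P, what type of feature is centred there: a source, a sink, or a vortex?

At P (2.8, -2.9) the arrows spread outward. Divergence about +4, curl ≈0 — positive divergence with near-zero curl is a source.

source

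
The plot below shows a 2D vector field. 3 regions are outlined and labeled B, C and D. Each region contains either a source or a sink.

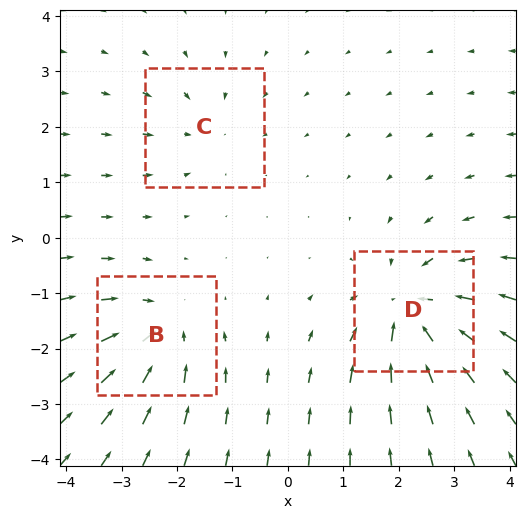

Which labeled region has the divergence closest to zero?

Divergence at each region's feature centre — B: about -3, C: about -2, D: about -5. Region C is closest to zero.

C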